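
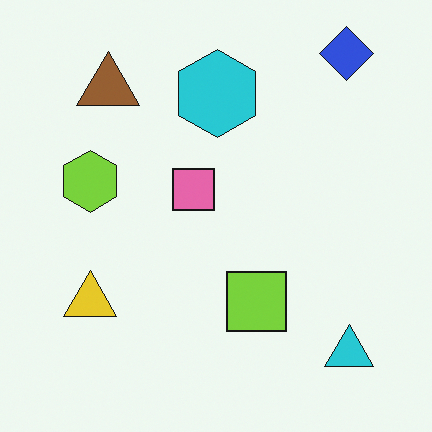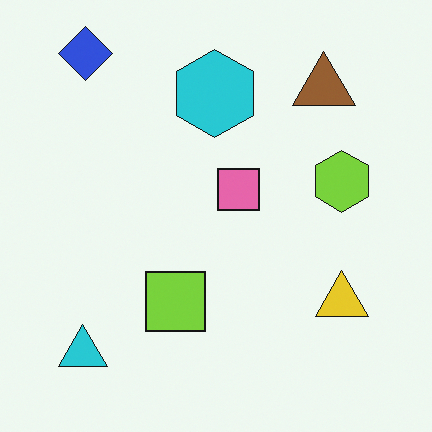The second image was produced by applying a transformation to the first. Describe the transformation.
This is the original image flipped horizontally (left ↔ right).

The cyan triangle is in the bottom-right of the first image and the bottom-left of the second — shapes on opposite sides of the vertical midline have swapped in a mirror flip.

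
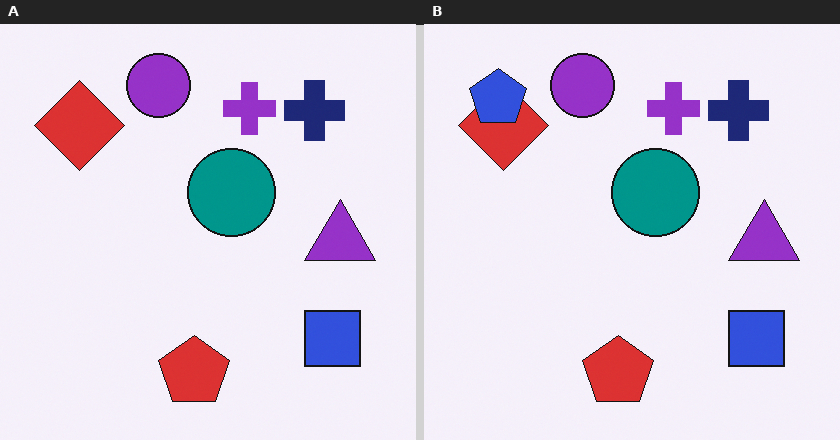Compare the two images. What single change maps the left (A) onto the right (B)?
Overlaid with an additional blue pentagon.

A blue pentagon appears in the right (B) image that is absent from the left (A).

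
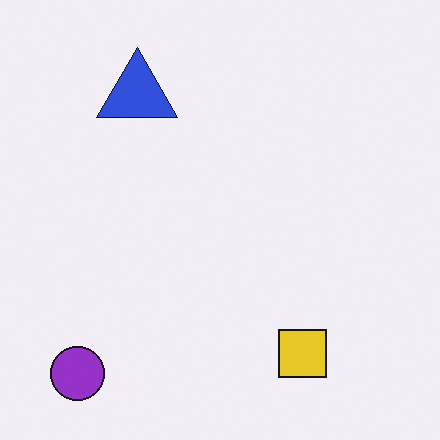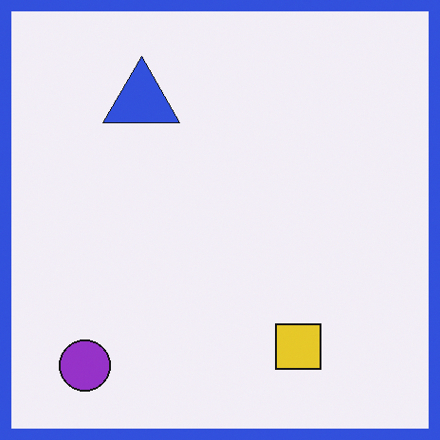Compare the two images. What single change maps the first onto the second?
The transformation is: framed with a blue border.

A solid blue frame runs around the edge of the second image, with the content slightly shrunk inside it.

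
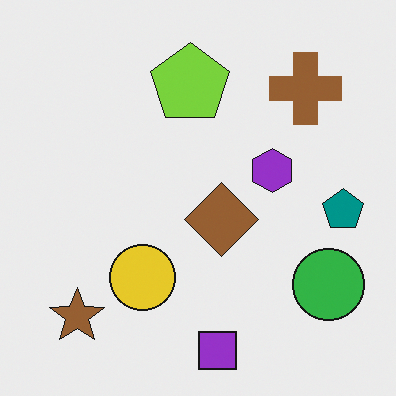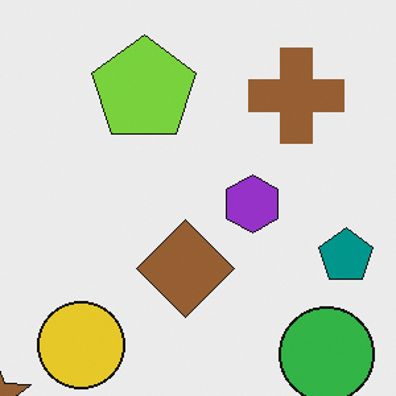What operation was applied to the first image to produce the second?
Cropped to a modestly smaller region and rescaled.

The visible shapes are larger and the field of view is narrower; shapes near the original edges may be partly or wholly outside the frame — a crop-and-rescale.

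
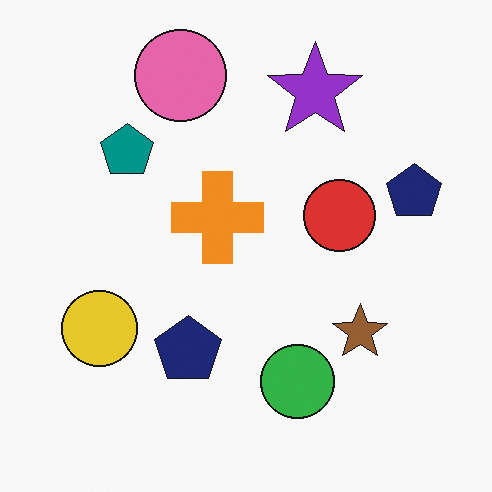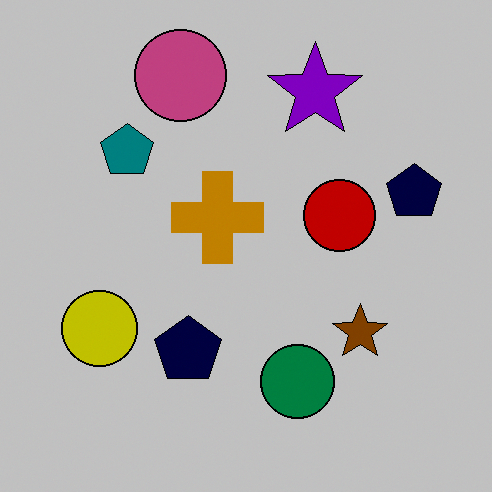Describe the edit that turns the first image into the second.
The second image is the first aggressively posterized.

Each flat color has snapped to a coarser quantized level — most visibly, the near-white background has dropped to a flat grey.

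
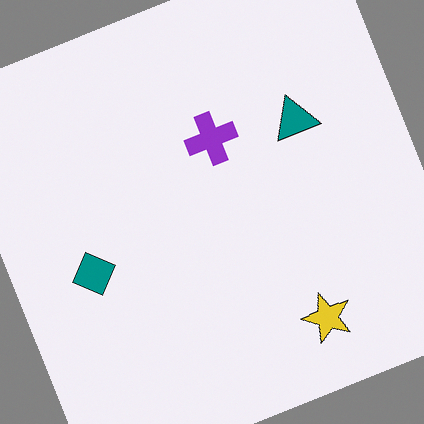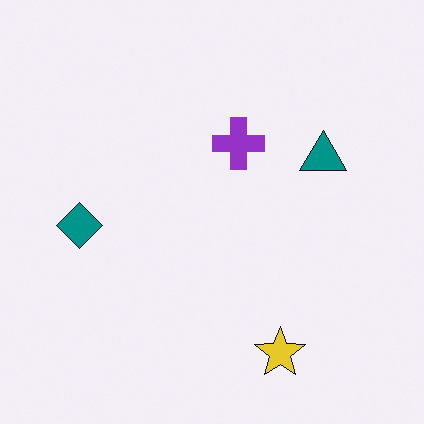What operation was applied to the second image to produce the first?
The transformation is: rotated counter-clockwise by a clearly visible amount.

Every shape is tilted by the same angle and the image corners show triangular fill wedges — a whole-image rotation by a non-right angle.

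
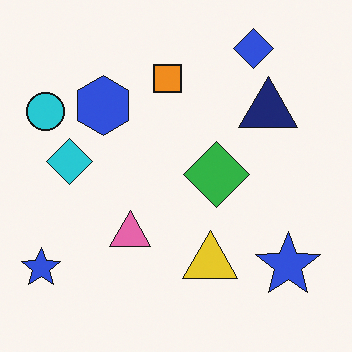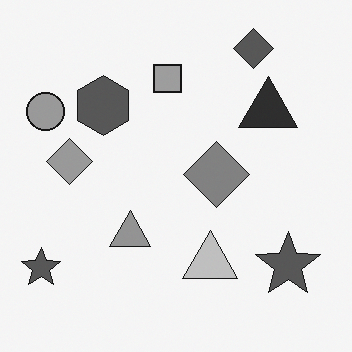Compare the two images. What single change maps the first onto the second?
Converted to grayscale.

All color is removed — every shape is now a shade of grey.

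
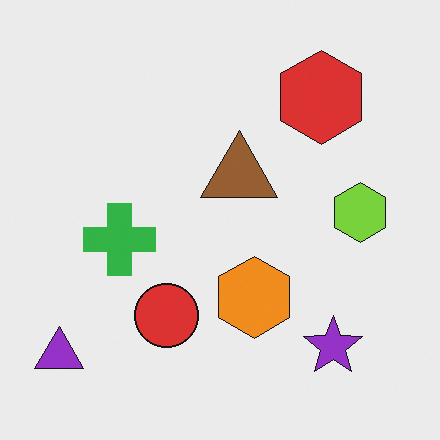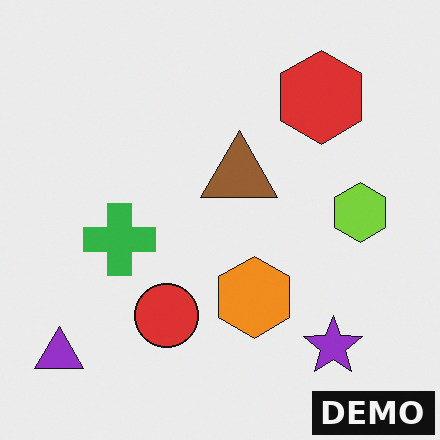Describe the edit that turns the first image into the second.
The second image is the first watermarked with the text "DEMO" in the lower-right corner.

A dark label reading "DEMO" appears in the lower-right corner.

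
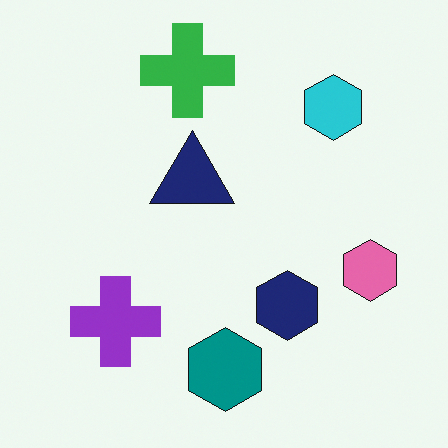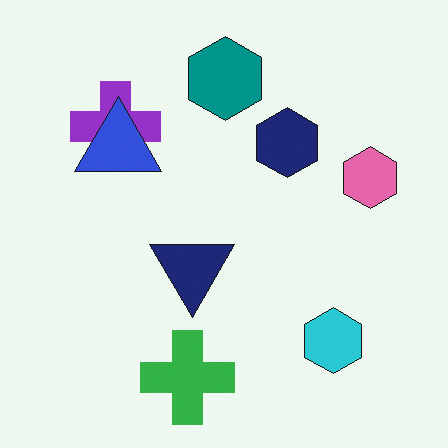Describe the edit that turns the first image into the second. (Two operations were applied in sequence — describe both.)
Flipped vertically (top ↔ bottom), then overlaid with an additional blue triangle.

The green cross is in the top of the first image and the bottom of the second — shapes on opposite sides of the horizontal midline have swapped in a mirror flip. A blue triangle appears in the second image that is absent from the first.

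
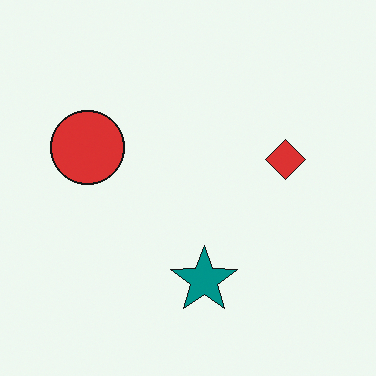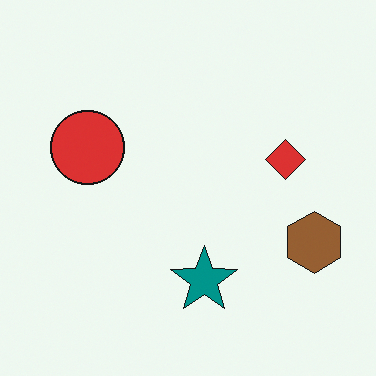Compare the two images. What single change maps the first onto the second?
The transformation is: overlaid with an additional brown hexagon.

A brown hexagon appears in the second image that is absent from the first.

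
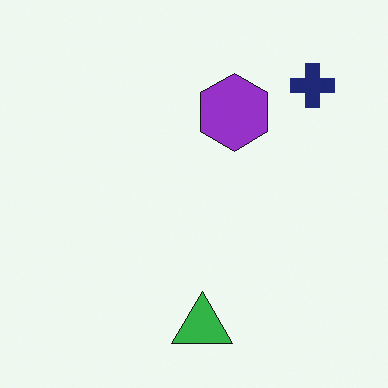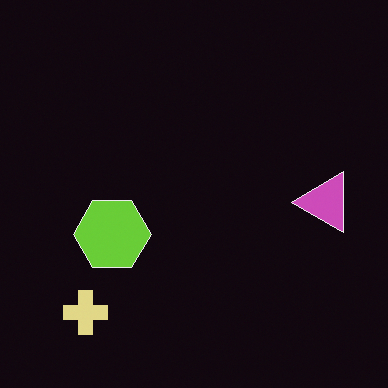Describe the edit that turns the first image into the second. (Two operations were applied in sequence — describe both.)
It was color-inverted (negative), then transposed (reflected across the top-left ↔ bottom-right diagonal).

The light background has become dark and every shape's color is its complement — a photographic negative. Shapes have swapped their row and column positions — what was in the top-right is now in the bottom-left — a diagonal reflection.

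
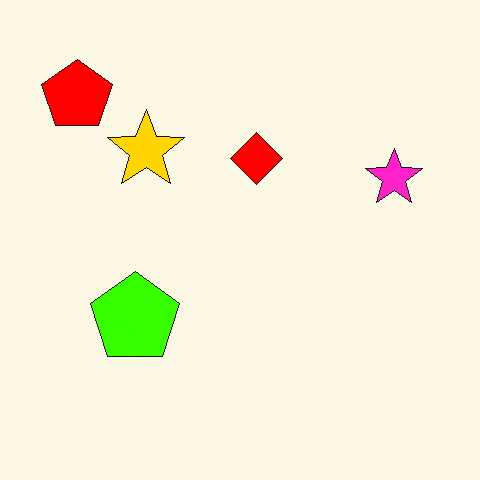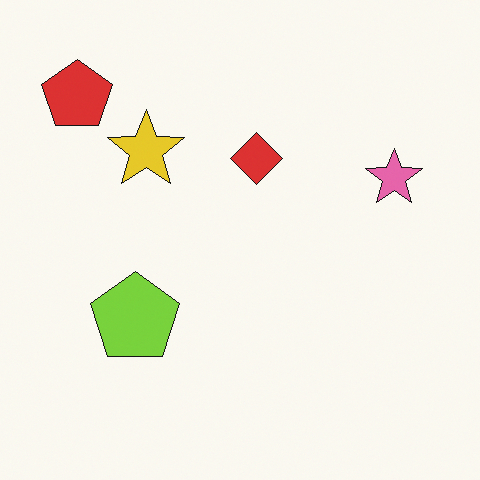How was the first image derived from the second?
The first image is the second made much more vivid (saturation change).

All colors are more vivid — a global saturation change.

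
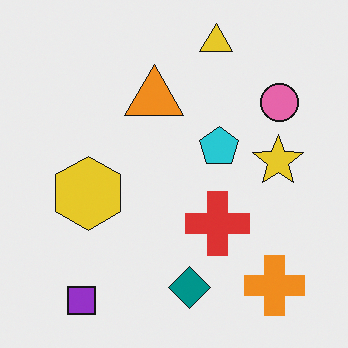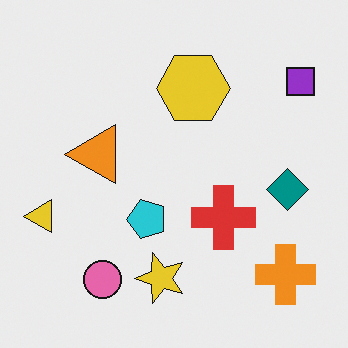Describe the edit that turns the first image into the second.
The transformation is: transposed (reflected across the top-left ↔ bottom-right diagonal).

Shapes have swapped their row and column positions — what was in the top-right is now in the bottom-left — a diagonal reflection.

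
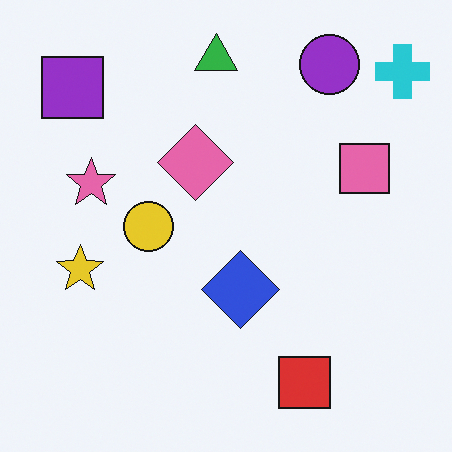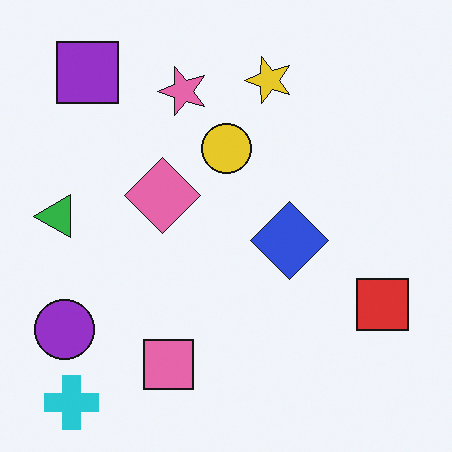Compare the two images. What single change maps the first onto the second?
This is the original image transposed (reflected across the top-left ↔ bottom-right diagonal).

Shapes have swapped their row and column positions — what was in the top-right is now in the bottom-left — a diagonal reflection.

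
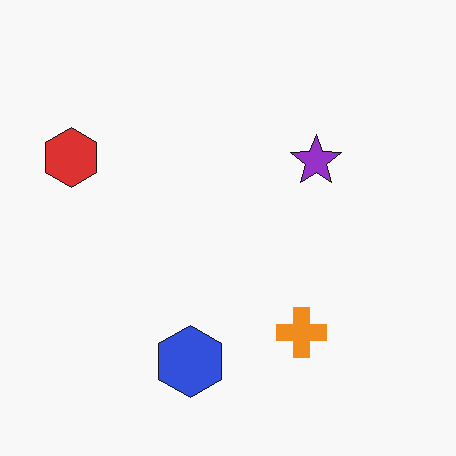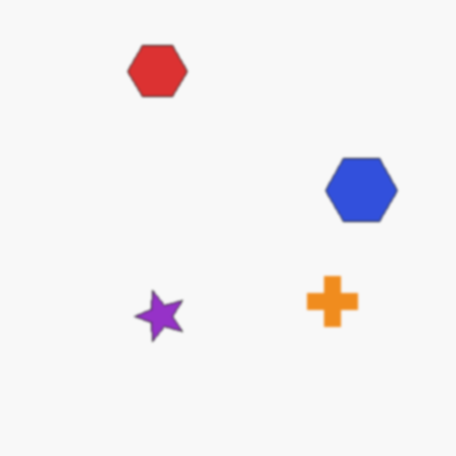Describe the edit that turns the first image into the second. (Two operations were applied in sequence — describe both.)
Transposed (reflected across the top-left ↔ bottom-right diagonal), then given a subtle gaussian blur.

Shapes have swapped their row and column positions — what was in the top-right is now in the bottom-left — a diagonal reflection. Shape edges and outlines are uniformly softened across the whole image.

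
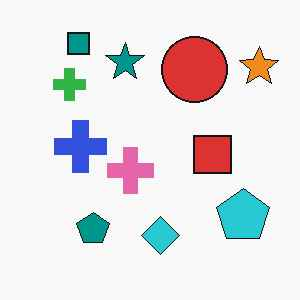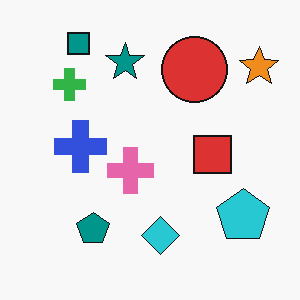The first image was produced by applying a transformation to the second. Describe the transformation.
This is the original image given moderate JPEG compression.

Blocky 8×8 compression artifacts appear around shape edges and the flat background shows ringing — characteristic JPEG degradation.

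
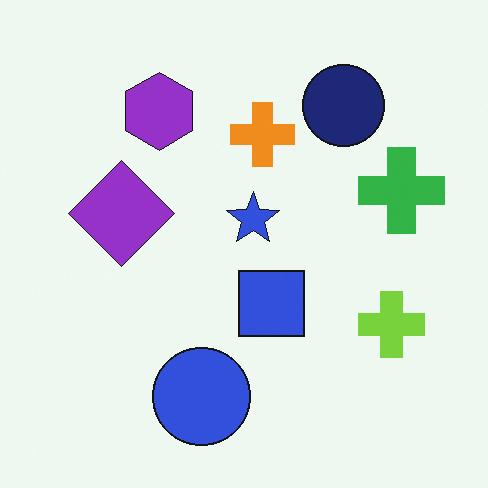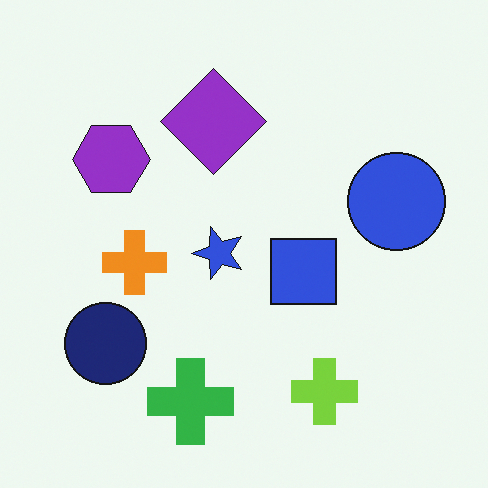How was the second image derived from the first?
Transposed (reflected across the top-left ↔ bottom-right diagonal).

Shapes have swapped their row and column positions — what was in the top-right is now in the bottom-left — a diagonal reflection.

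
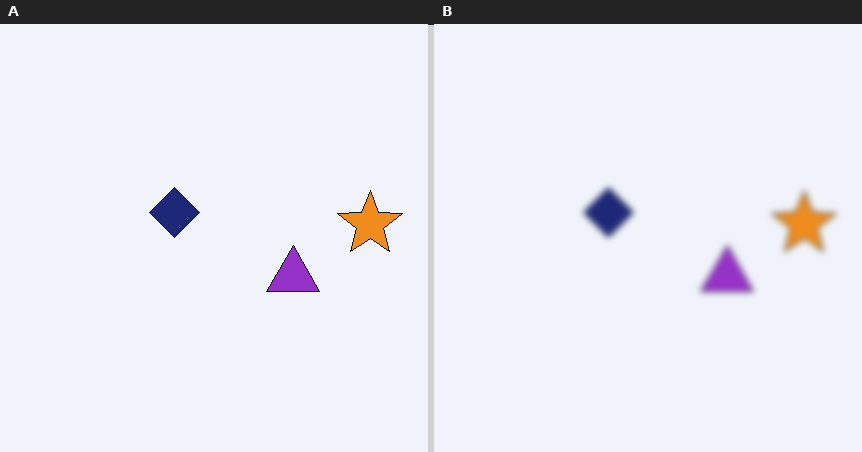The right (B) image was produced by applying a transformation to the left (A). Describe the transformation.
The image was moderately blurred.

Shape edges and outlines are uniformly softened across the whole image.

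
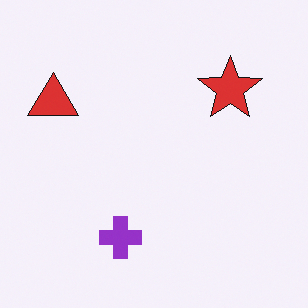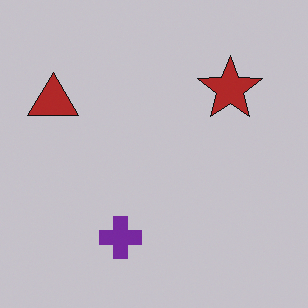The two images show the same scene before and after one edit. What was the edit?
It was darkened a little.

Every pixel — background and shapes alike — is uniformly darkened.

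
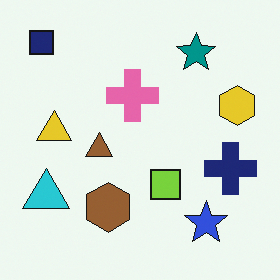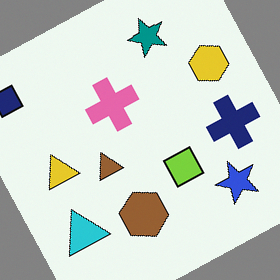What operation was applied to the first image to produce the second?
Rotated counter-clockwise by a moderate amount.

Every shape is tilted by the same angle and the image corners show triangular fill wedges — a whole-image rotation by a non-right angle.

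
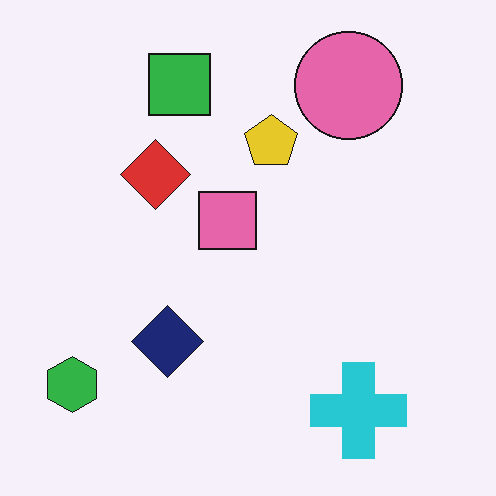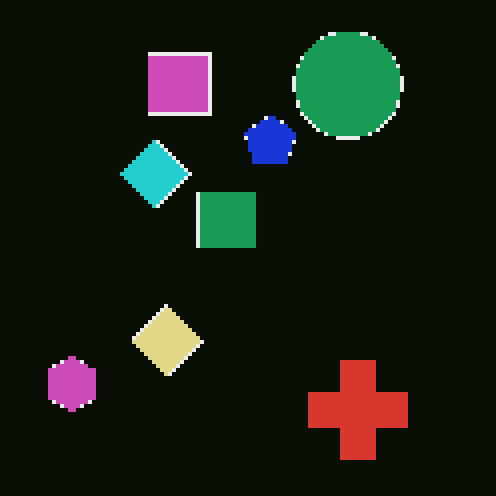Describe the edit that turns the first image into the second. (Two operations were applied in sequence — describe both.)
It was color-inverted (negative), then mildly pixelated.

The light background has become dark and every shape's color is its complement — a photographic negative. Shapes are reduced to large square blocks; fine edges and outlines are lost — a downscale-then-upscale (mosaic) effect.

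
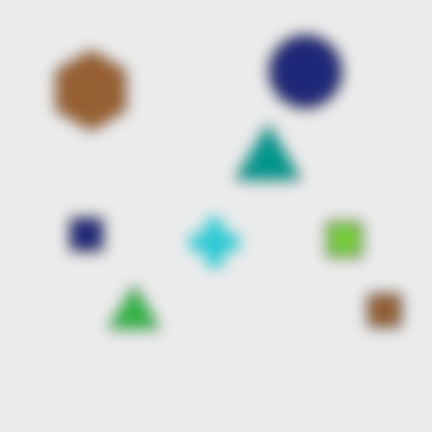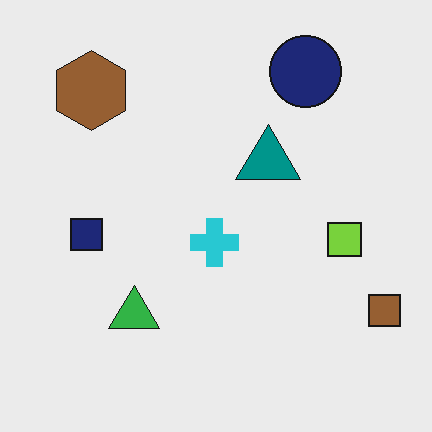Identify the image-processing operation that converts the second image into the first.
The transformation is: strongly gaussian-blurred.

Shape edges and outlines are uniformly softened across the whole image.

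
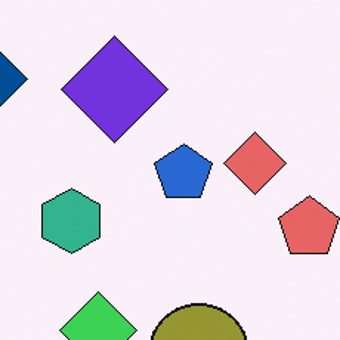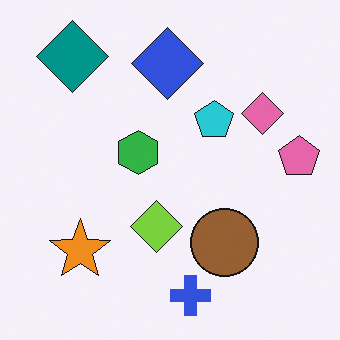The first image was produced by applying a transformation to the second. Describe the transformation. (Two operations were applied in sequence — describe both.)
The first image is the second hue-shifted by a small amount, then cropped slightly and scaled back up.

Every shape's color has rotated by the same amount around the hue wheel — a uniform hue shift. The visible shapes are larger and the field of view is narrower; shapes near the original edges may be partly or wholly outside the frame — a crop-and-rescale.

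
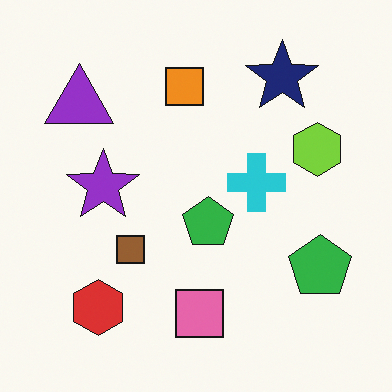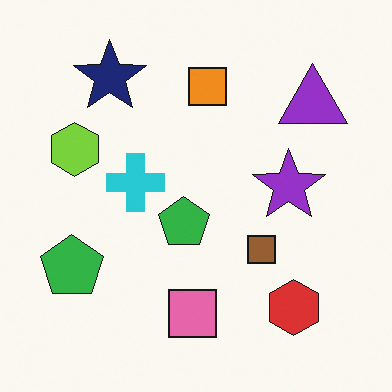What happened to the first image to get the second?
Flipped horizontally (left ↔ right).

The lime hexagon is in the right of the first image and the left of the second — shapes on opposite sides of the vertical midline have swapped in a mirror flip.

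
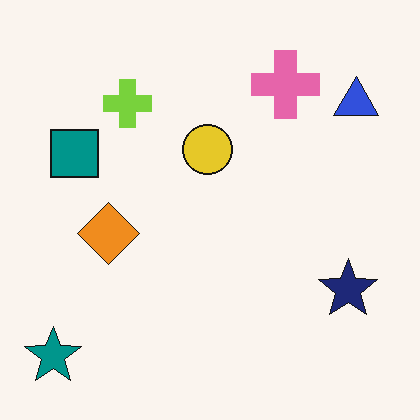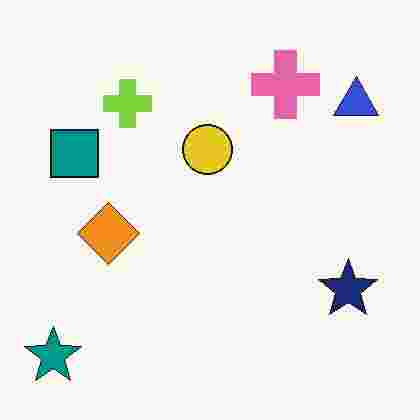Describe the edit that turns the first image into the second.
The image was heavily JPEG-compressed with obvious blocking artifacts.

Blocky 8×8 compression artifacts appear around shape edges and the flat background shows ringing — characteristic JPEG degradation.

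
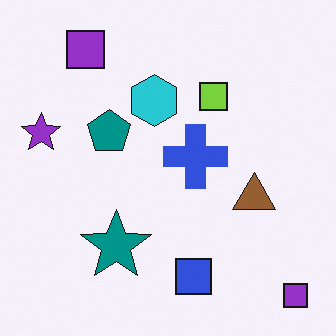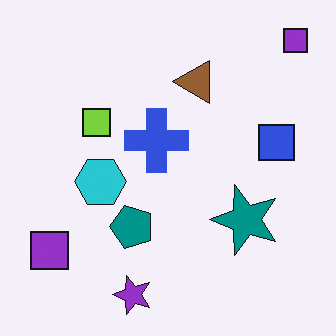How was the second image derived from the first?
The second image is the first rotated 90° counter-clockwise.

The purple star sits in the left of the first image and the bottom of the second — consistent with a whole-image 90° counter-clockwise rotation.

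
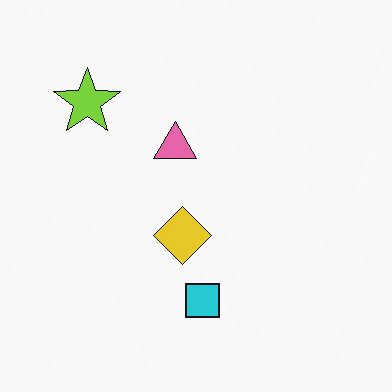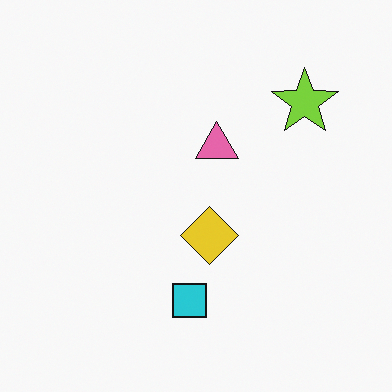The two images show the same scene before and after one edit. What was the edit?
The image was flipped horizontally (left ↔ right).

The lime star is in the top-left of the first image and the top-right of the second — shapes on opposite sides of the vertical midline have swapped in a mirror flip.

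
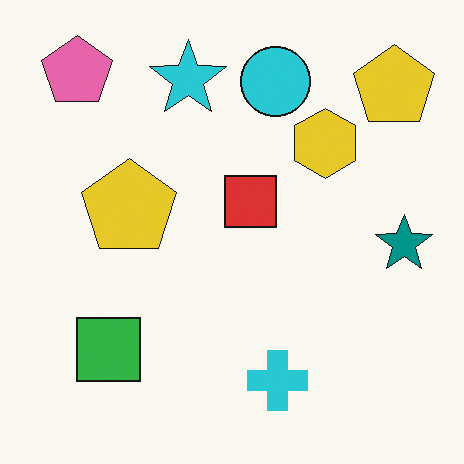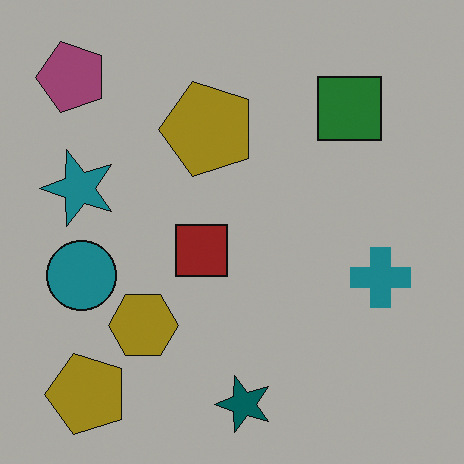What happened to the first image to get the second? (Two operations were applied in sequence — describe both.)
This is the original image transposed (reflected across the top-left ↔ bottom-right diagonal), then substantially darkened.

Shapes have swapped their row and column positions — what was in the top-right is now in the bottom-left — a diagonal reflection. Every pixel — background and shapes alike — is uniformly darkened.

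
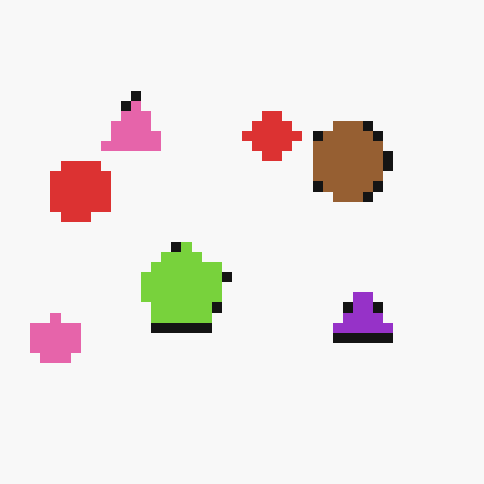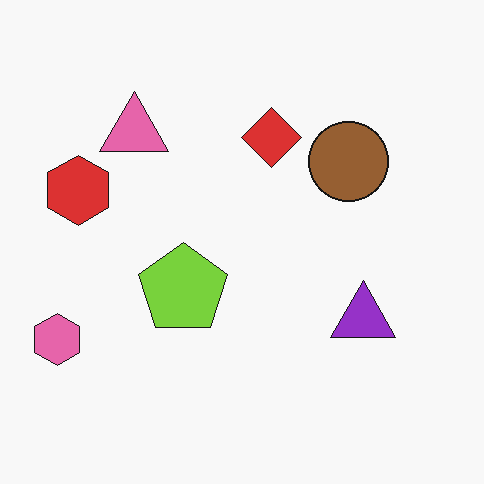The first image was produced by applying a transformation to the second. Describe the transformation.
This is the original image heavily pixelated into large blocks.

Shapes are reduced to large square blocks; fine edges and outlines are lost — a downscale-then-upscale (mosaic) effect.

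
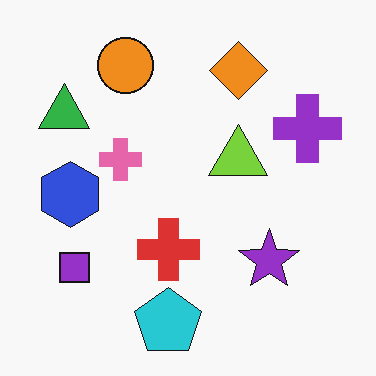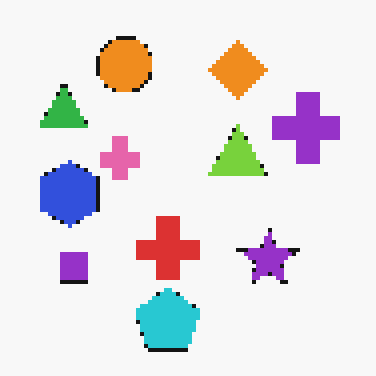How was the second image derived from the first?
The second image is the first lightly pixelated (a mild mosaic effect).

Shapes are reduced to large square blocks; fine edges and outlines are lost — a downscale-then-upscale (mosaic) effect.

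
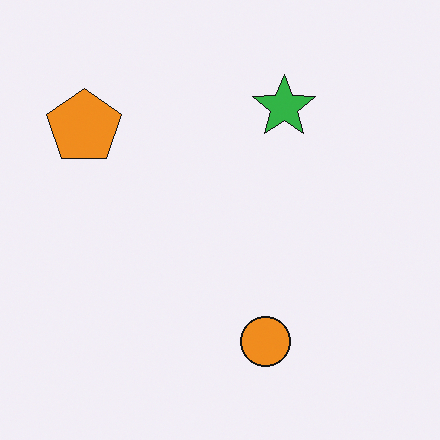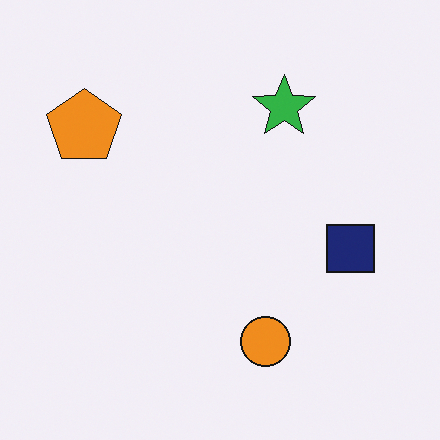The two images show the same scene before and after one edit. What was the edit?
The image was overlaid with an additional navy square.

A navy square appears in the second image that is absent from the first.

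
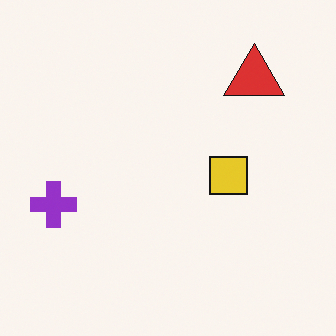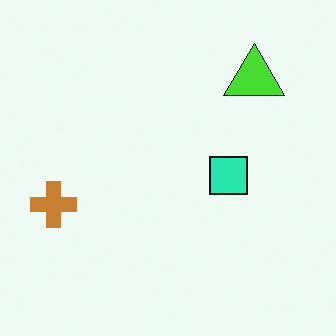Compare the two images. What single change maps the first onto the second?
This is the original image hue-shifted by a moderate amount.

Every shape's color has rotated by the same amount around the hue wheel — a uniform hue shift.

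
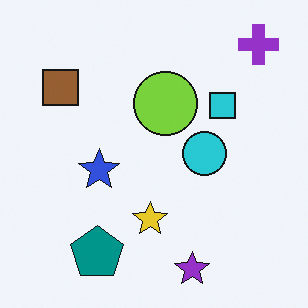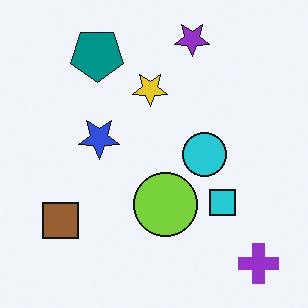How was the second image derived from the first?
It was flipped vertically (top ↔ bottom).

The purple star is in the bottom of the first image and the top of the second — shapes on opposite sides of the horizontal midline have swapped in a mirror flip.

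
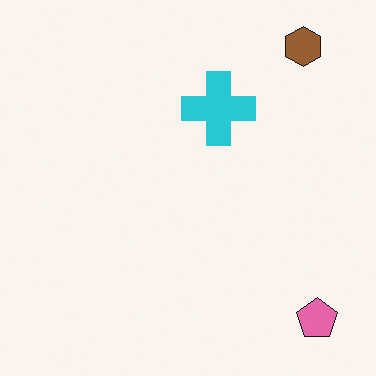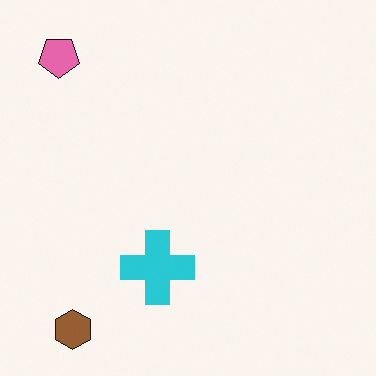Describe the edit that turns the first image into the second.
Rotated 180°.

The pink pentagon sits in the bottom-right of the first image and the top-left of the second — consistent with a whole-image 180° rotation.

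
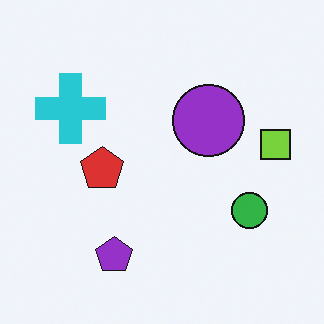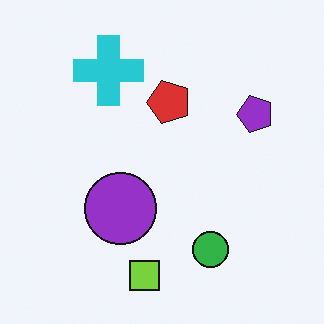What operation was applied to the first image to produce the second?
Transposed (reflected across the top-left ↔ bottom-right diagonal).

Shapes have swapped their row and column positions — what was in the top-right is now in the bottom-left — a diagonal reflection.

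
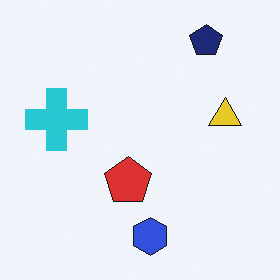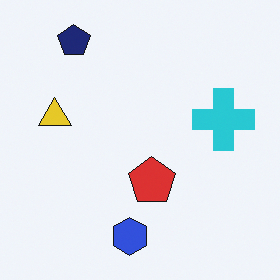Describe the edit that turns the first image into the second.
It was flipped horizontally (left ↔ right).

The yellow triangle is in the right of the first image and the left of the second — shapes on opposite sides of the vertical midline have swapped in a mirror flip.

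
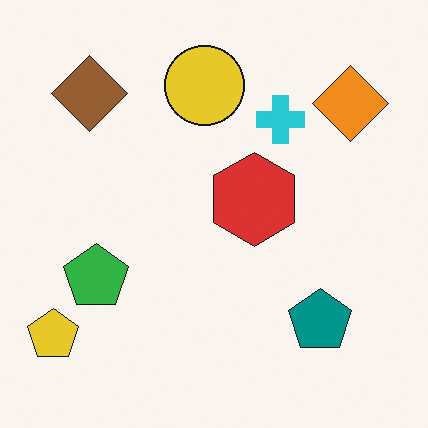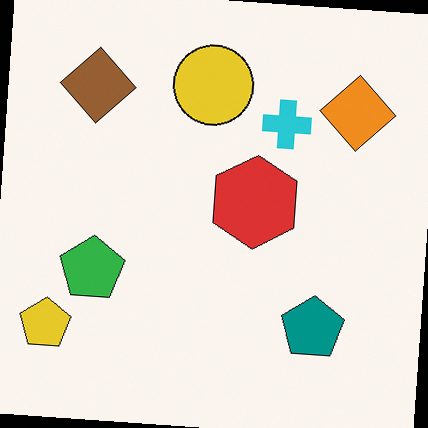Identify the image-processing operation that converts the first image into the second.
This is the original image rotated clockwise by a small amount.

Every shape is tilted by the same angle and the image corners show triangular fill wedges — a whole-image rotation by a non-right angle.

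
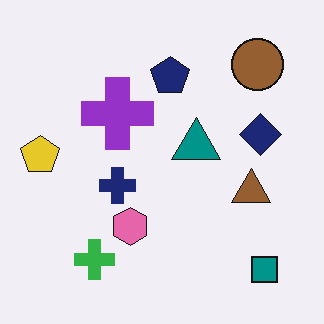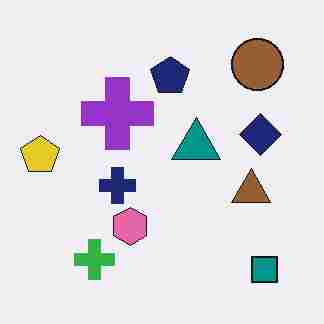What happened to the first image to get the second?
The second image is the first heavily JPEG-compressed with obvious blocking artifacts.

Blocky 8×8 compression artifacts appear around shape edges and the flat background shows ringing — characteristic JPEG degradation.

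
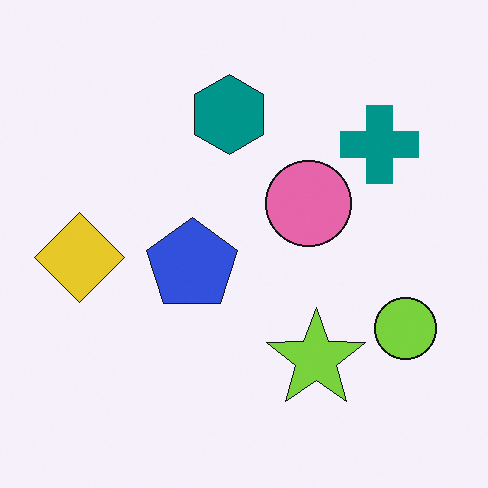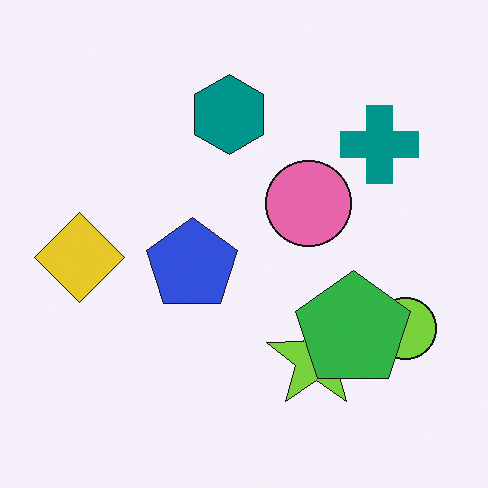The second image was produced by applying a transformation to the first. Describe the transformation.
The transformation is: overlaid with an additional green pentagon.

A green pentagon appears in the second image that is absent from the first.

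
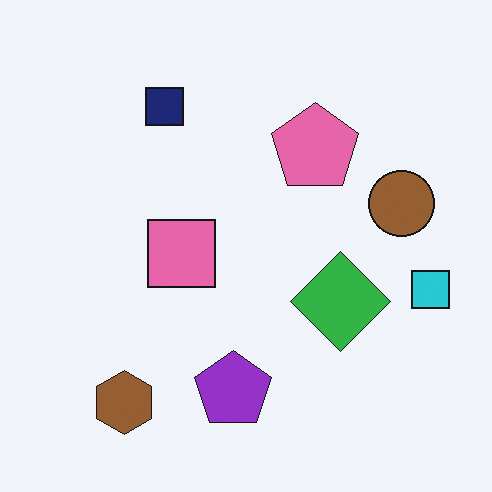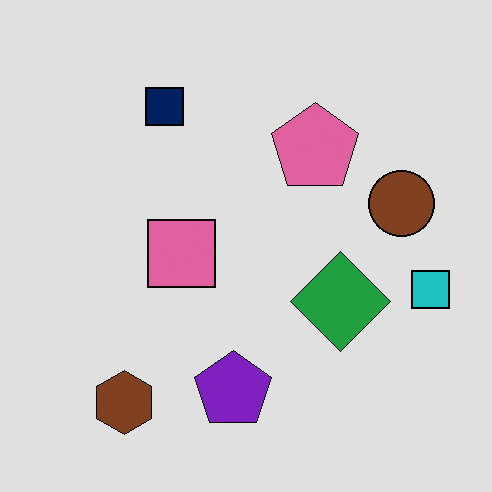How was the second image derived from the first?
This is the original image posterized to a reduced palette.

Each flat color has snapped to a coarser quantized level — most visibly, the near-white background has dropped to a flat grey.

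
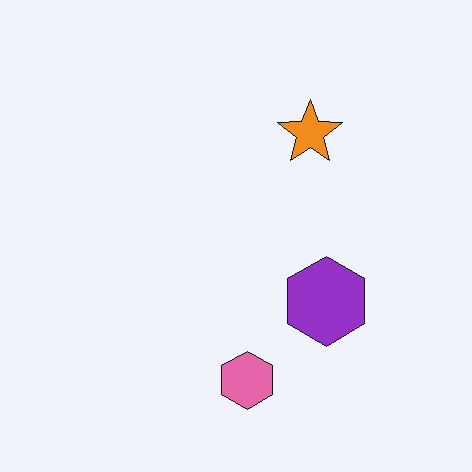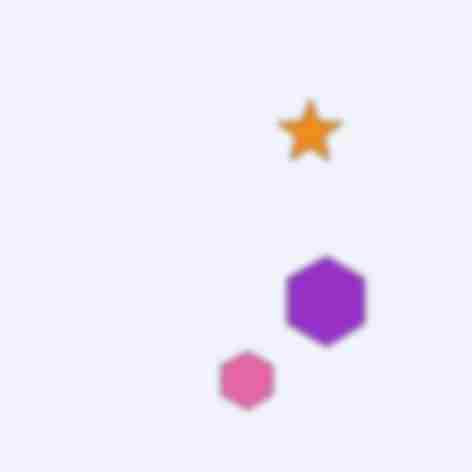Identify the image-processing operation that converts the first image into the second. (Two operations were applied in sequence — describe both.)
The transformation is: moderately blurred, then heavily JPEG-compressed with obvious blocking artifacts.

Shape edges and outlines are uniformly softened across the whole image. Blocky 8×8 compression artifacts appear around shape edges and the flat background shows ringing — characteristic JPEG degradation.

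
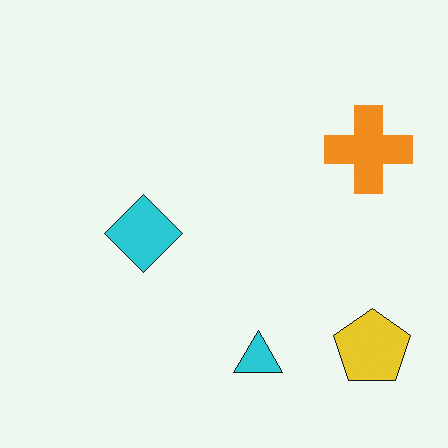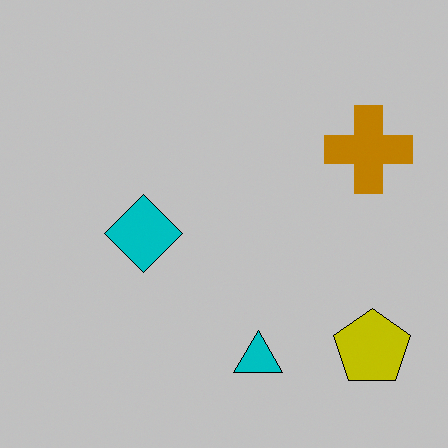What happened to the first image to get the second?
This is the original image aggressively posterized.

Each flat color has snapped to a coarser quantized level — most visibly, the near-white background has dropped to a flat grey.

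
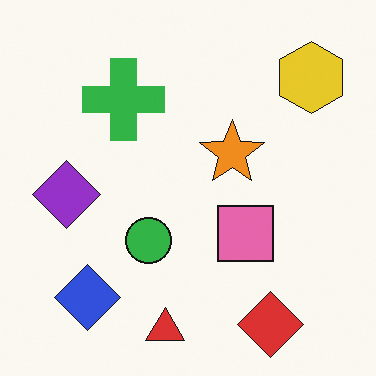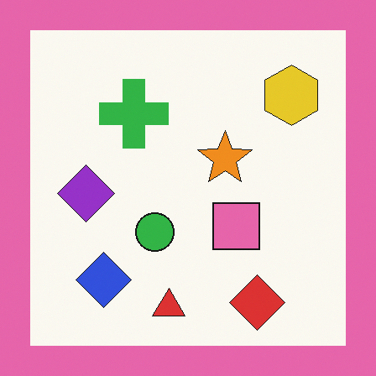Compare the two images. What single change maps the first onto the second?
The transformation is: framed with a pink border.

A solid pink frame runs around the edge of the second image, with the content slightly shrunk inside it.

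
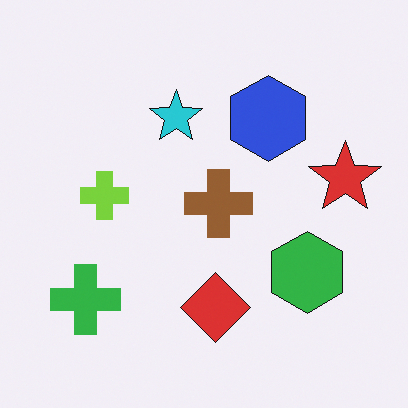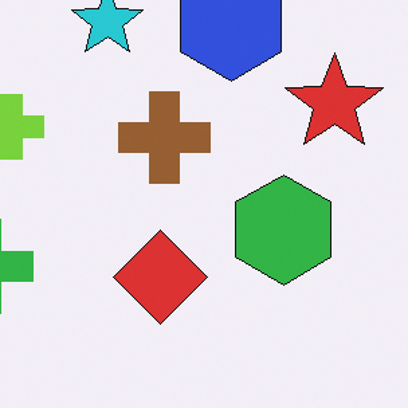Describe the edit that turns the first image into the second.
This is the original image cropped to a modestly smaller region and rescaled.

The visible shapes are larger and the field of view is narrower; shapes near the original edges may be partly or wholly outside the frame — a crop-and-rescale.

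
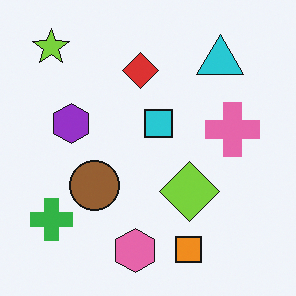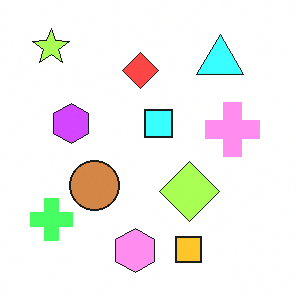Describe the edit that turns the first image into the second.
The second image is the first substantially brightened.

Every pixel — background and shapes alike — is uniformly brightened.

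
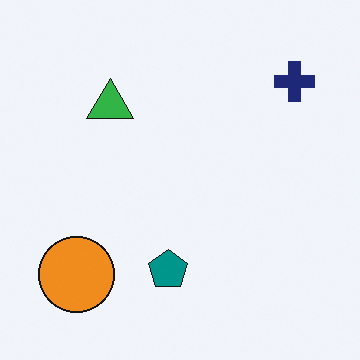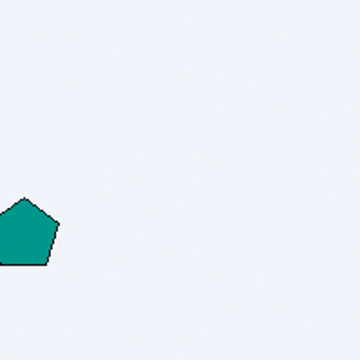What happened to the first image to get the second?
The image was cropped tightly and scaled back up.

The visible shapes are larger and the field of view is narrower; shapes near the original edges may be partly or wholly outside the frame — a crop-and-rescale.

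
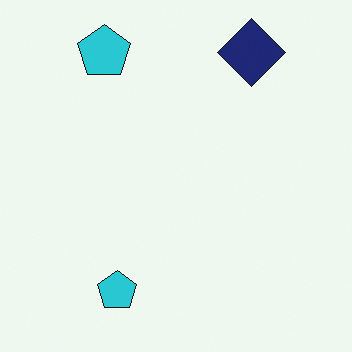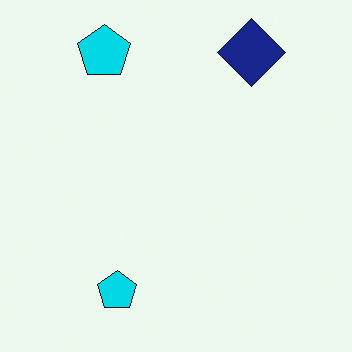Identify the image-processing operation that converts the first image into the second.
This is the original image slightly oversaturated.

All colors are more vivid — a global saturation change.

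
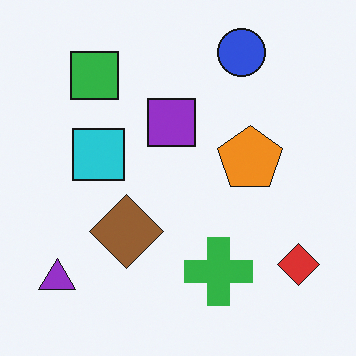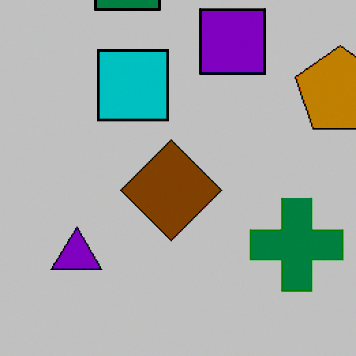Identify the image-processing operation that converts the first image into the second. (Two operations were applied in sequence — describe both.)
The transformation is: cropped slightly and scaled back up, then heavily posterized to just a handful of flat colors.

The visible shapes are larger and the field of view is narrower; shapes near the original edges may be partly or wholly outside the frame — a crop-and-rescale. Each flat color has snapped to a coarser quantized level — most visibly, the near-white background has dropped to a flat grey.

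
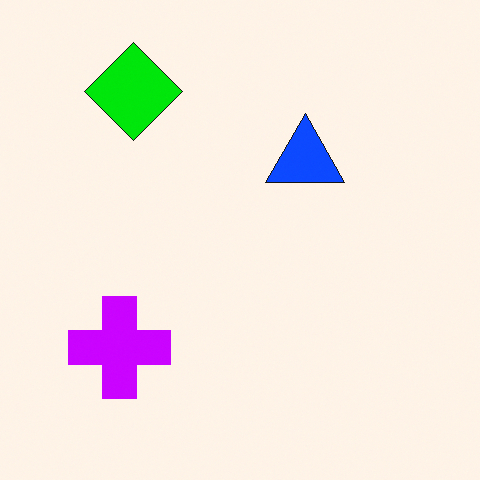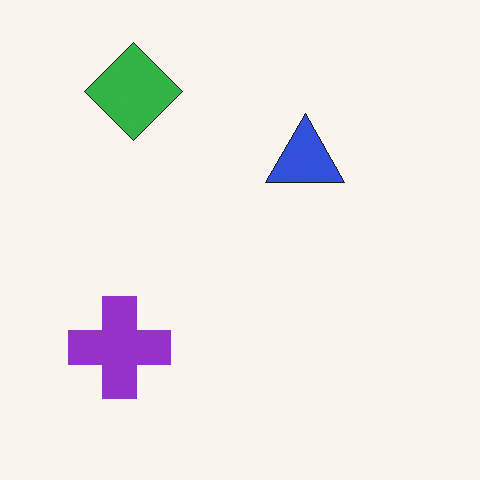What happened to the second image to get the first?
The transformation is: made much more vivid (saturation change).

All colors are more vivid — a global saturation change.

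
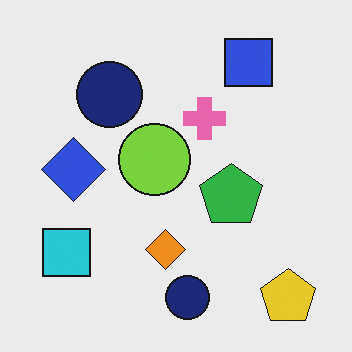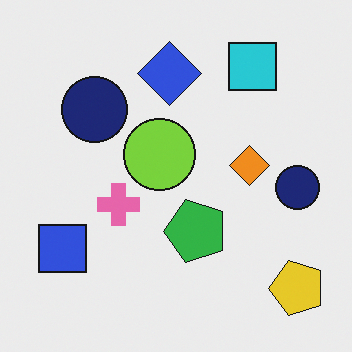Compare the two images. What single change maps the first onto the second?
The image was transposed (reflected across the top-left ↔ bottom-right diagonal).

Shapes have swapped their row and column positions — what was in the top-right is now in the bottom-left — a diagonal reflection.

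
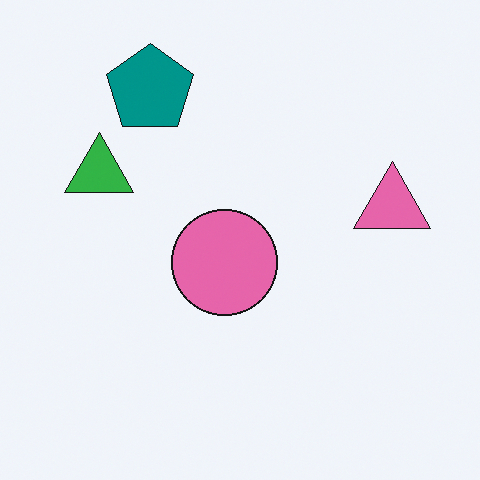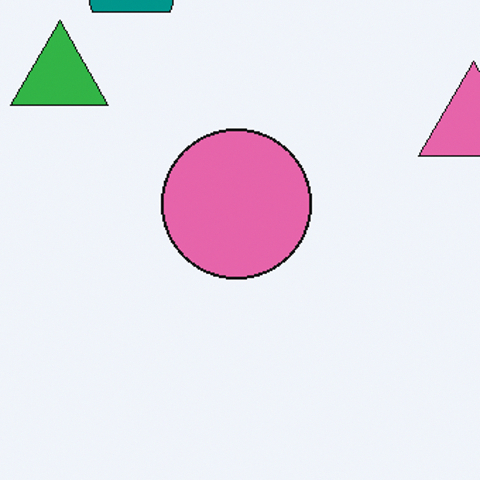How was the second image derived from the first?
Cropped slightly and scaled back up.

The visible shapes are larger and the field of view is narrower; shapes near the original edges may be partly or wholly outside the frame — a crop-and-rescale.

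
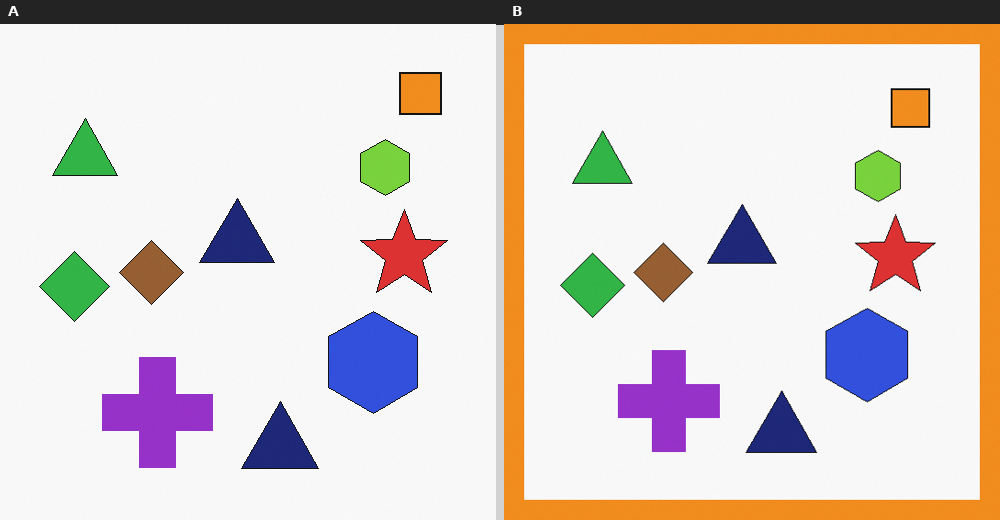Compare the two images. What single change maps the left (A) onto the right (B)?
This is the original image framed with a orange border.

A solid orange frame runs around the edge of the right (B) image, with the content slightly shrunk inside it.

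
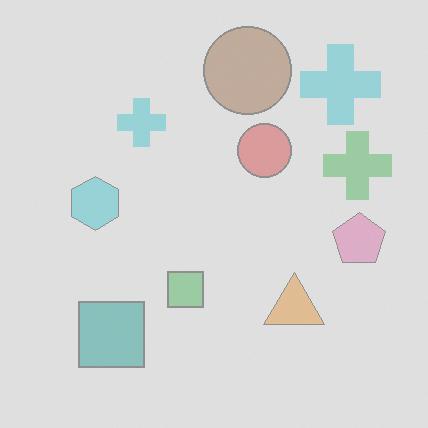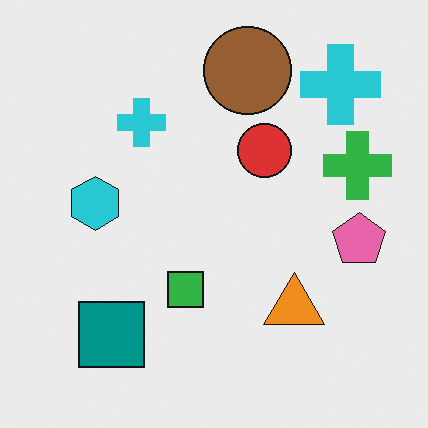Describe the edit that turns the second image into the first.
The image was washed out (contrast reduced).

Tones are pushed toward mid-grey across the whole image — a global contrast change.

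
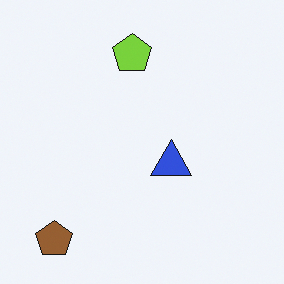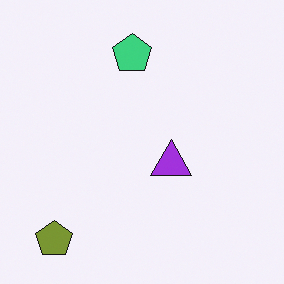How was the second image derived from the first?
Hue-shifted slightly.

Every shape's color has rotated by the same amount around the hue wheel — a uniform hue shift.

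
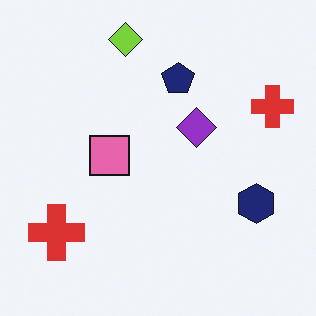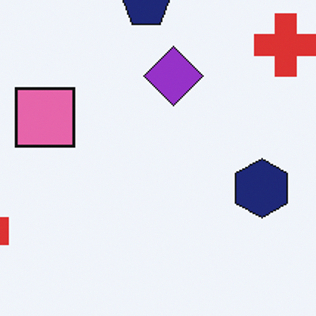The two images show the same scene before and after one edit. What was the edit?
The second image is the first cropped slightly and scaled back up.

The visible shapes are larger and the field of view is narrower; shapes near the original edges may be partly or wholly outside the frame — a crop-and-rescale.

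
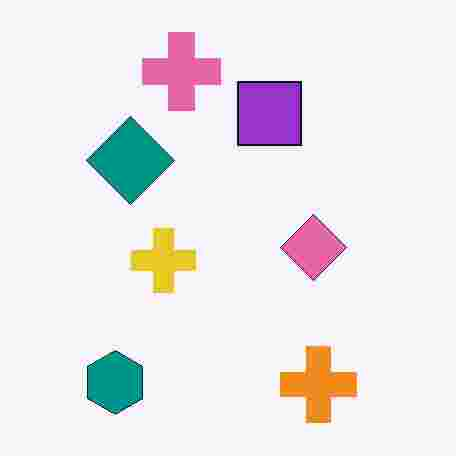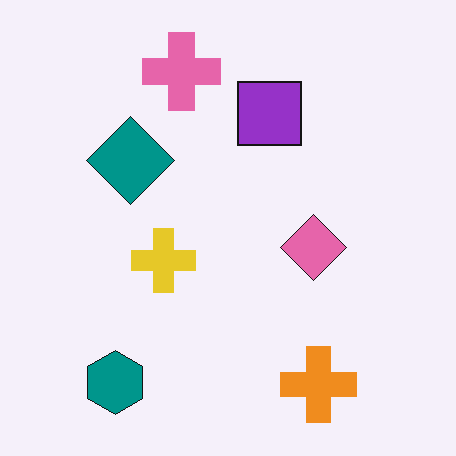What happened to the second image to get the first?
This is the original image degraded with heavy JPEG compression.

Blocky 8×8 compression artifacts appear around shape edges and the flat background shows ringing — characteristic JPEG degradation.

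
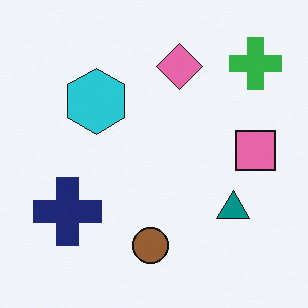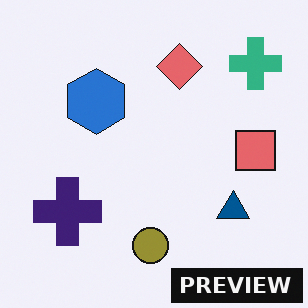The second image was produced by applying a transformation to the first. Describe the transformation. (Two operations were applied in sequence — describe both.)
This is the original image hue-shifted by a small amount, then watermarked with the text "PREVIEW" in the lower-right corner.

Every shape's color has rotated by the same amount around the hue wheel — a uniform hue shift. A dark label reading "PREVIEW" appears in the lower-right corner.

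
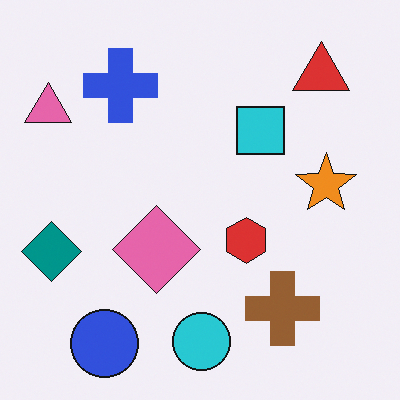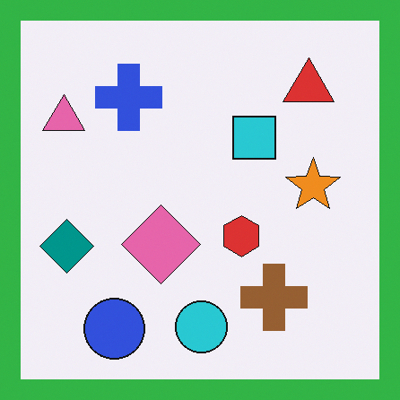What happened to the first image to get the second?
Framed with a green border.

A solid green frame runs around the edge of the second image, with the content slightly shrunk inside it.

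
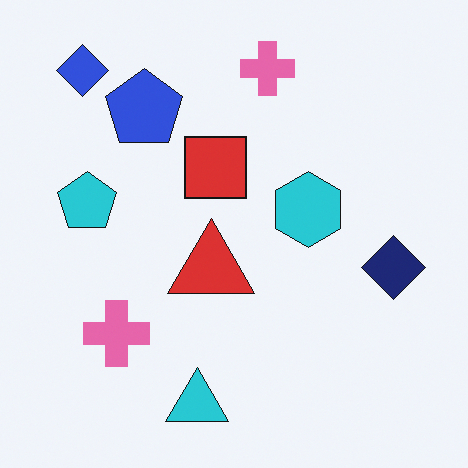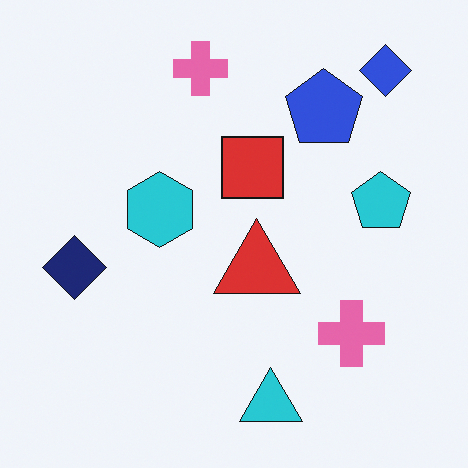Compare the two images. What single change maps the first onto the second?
The image was flipped horizontally (left ↔ right).

The navy diamond is in the right of the first image and the left of the second — shapes on opposite sides of the vertical midline have swapped in a mirror flip.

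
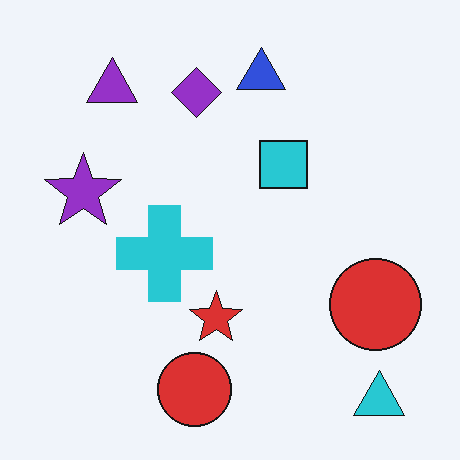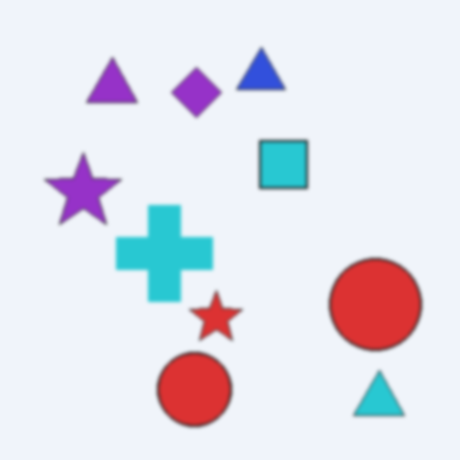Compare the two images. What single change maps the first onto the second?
The image was lightly blurred.

Shape edges and outlines are uniformly softened across the whole image.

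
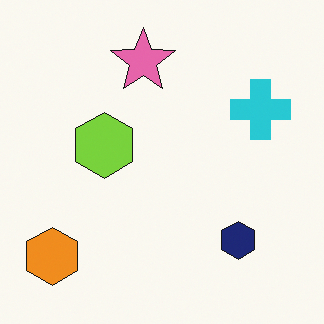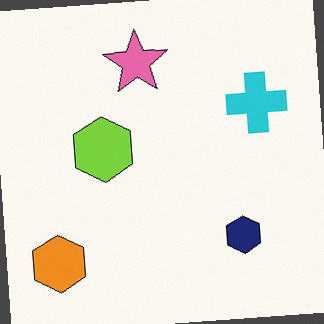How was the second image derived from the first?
This is the original image rotated counter-clockwise by a slight angle.

Every shape is tilted by the same angle and the image corners show triangular fill wedges — a whole-image rotation by a non-right angle.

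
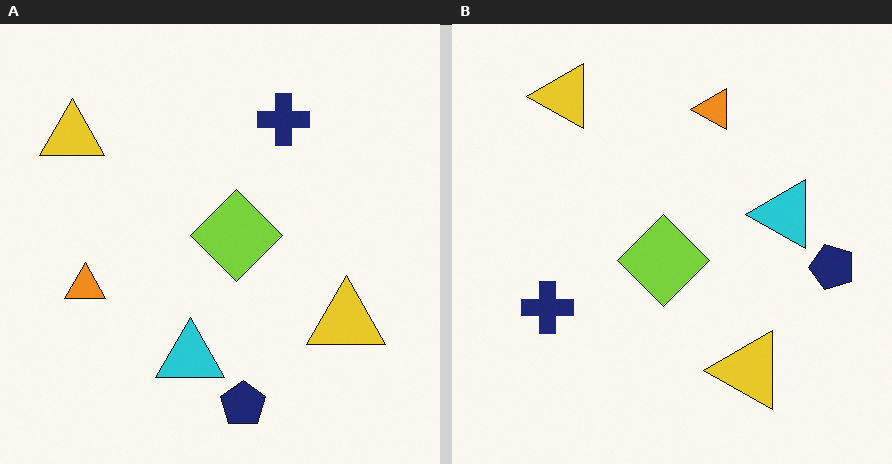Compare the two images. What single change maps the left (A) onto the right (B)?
This is the original image transposed (reflected across the top-left ↔ bottom-right diagonal).

Shapes have swapped their row and column positions — what was in the top-right is now in the bottom-left — a diagonal reflection.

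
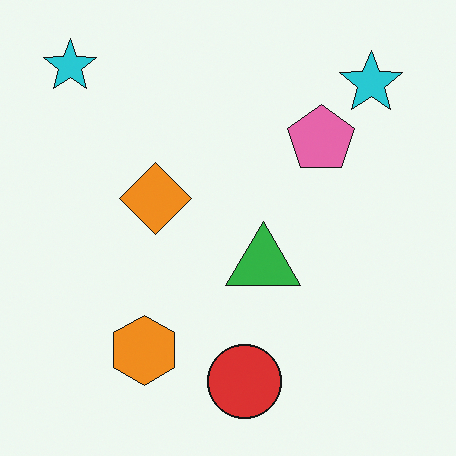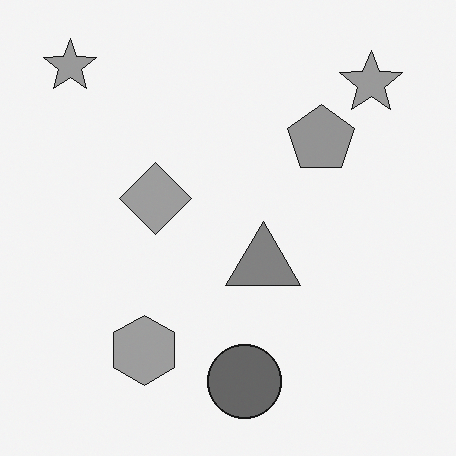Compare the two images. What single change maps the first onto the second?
The transformation is: converted to grayscale.

All color is removed — every shape is now a shade of grey.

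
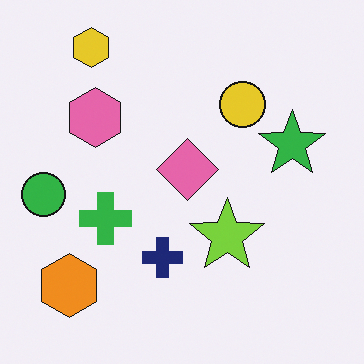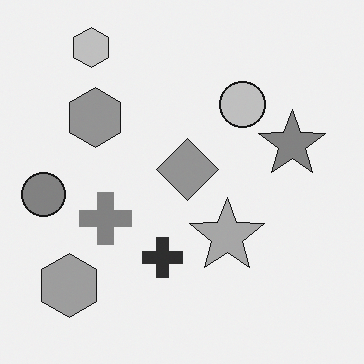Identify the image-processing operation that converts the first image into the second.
Converted to grayscale.

All color is removed — every shape is now a shade of grey.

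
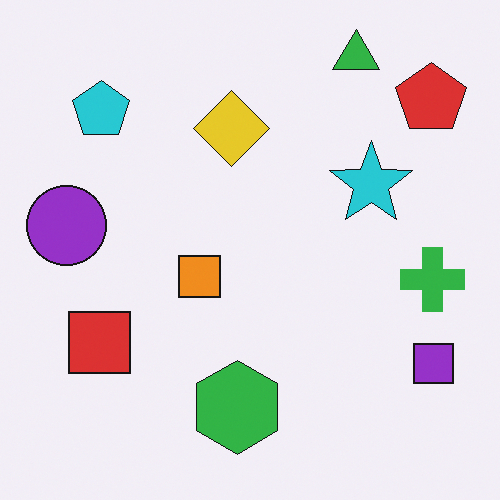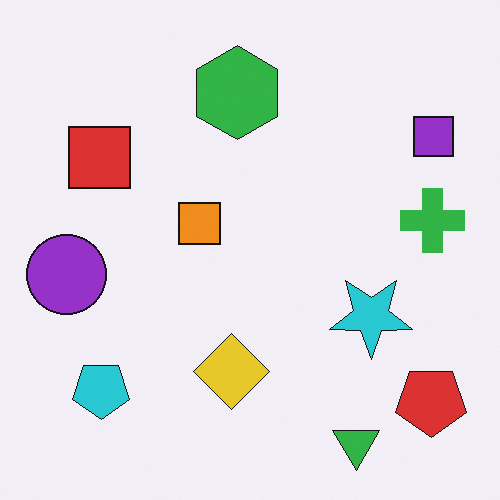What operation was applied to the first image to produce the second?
The image was flipped vertically (top ↔ bottom).

The green triangle is in the top-right of the first image and the bottom-right of the second — shapes on opposite sides of the horizontal midline have swapped in a mirror flip.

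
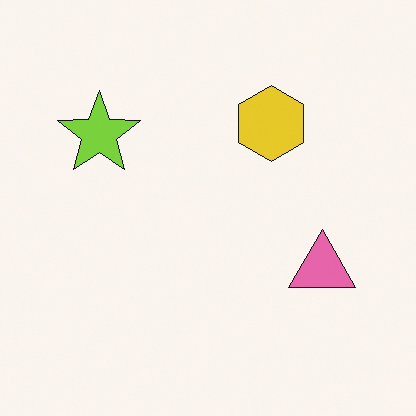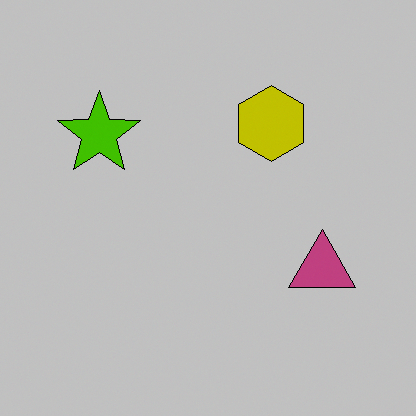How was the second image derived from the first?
It was aggressively posterized.

Each flat color has snapped to a coarser quantized level — most visibly, the near-white background has dropped to a flat grey.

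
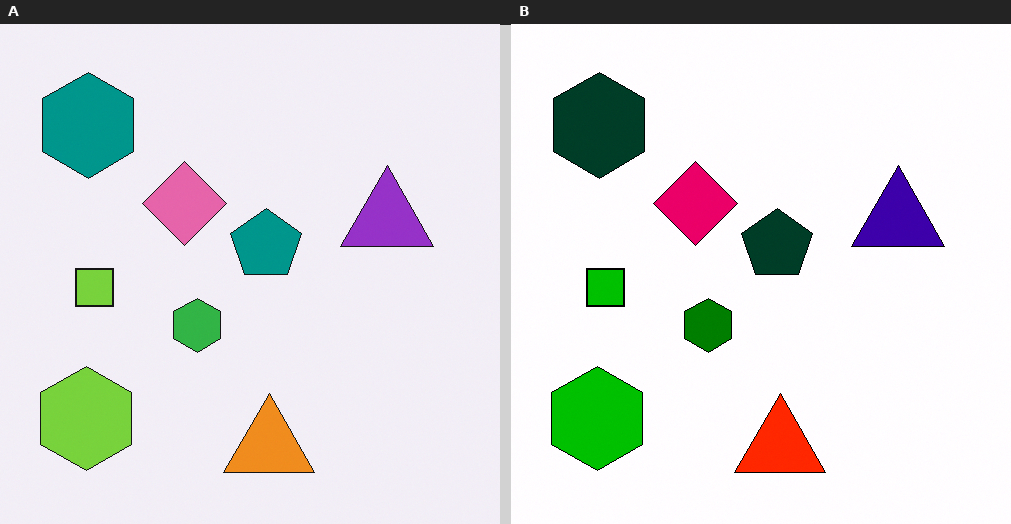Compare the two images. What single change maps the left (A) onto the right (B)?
It was boosted in contrast.

Tones are pushed away from mid-grey across the whole image — a global contrast change.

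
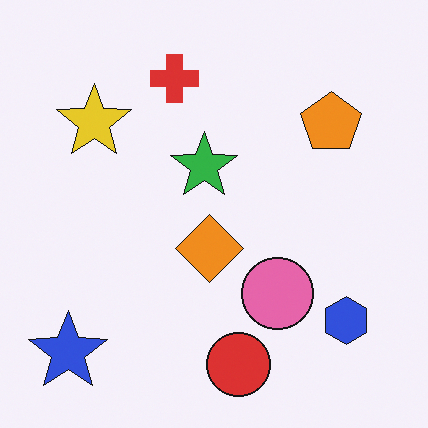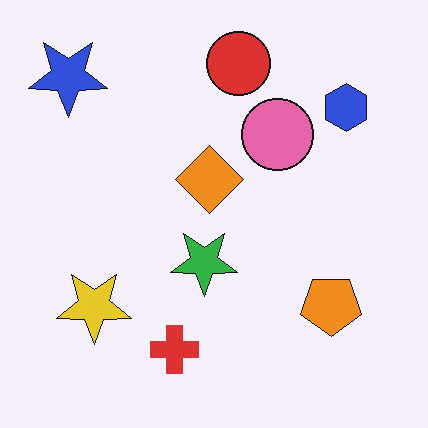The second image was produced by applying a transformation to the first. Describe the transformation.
It was flipped vertically (top ↔ bottom).

The red circle is in the bottom of the first image and the top of the second — shapes on opposite sides of the horizontal midline have swapped in a mirror flip.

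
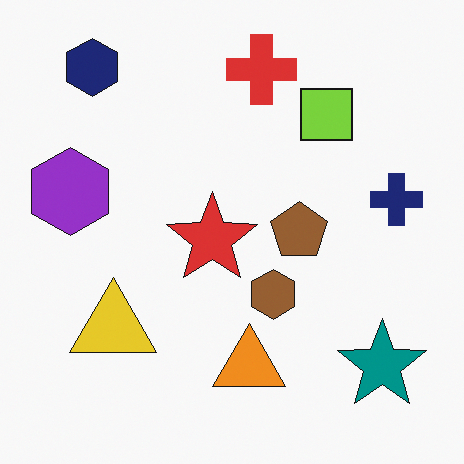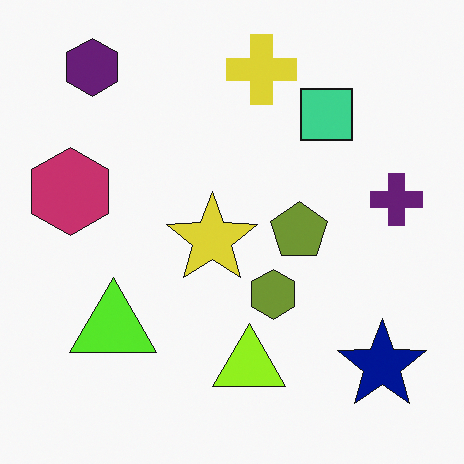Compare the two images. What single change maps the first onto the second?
This is the original image hue-shifted by a small amount.

Every shape's color has rotated by the same amount around the hue wheel — a uniform hue shift.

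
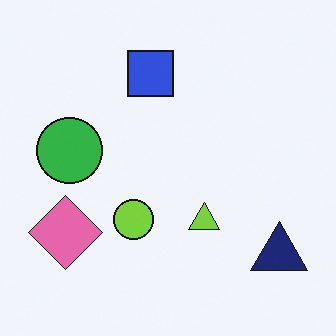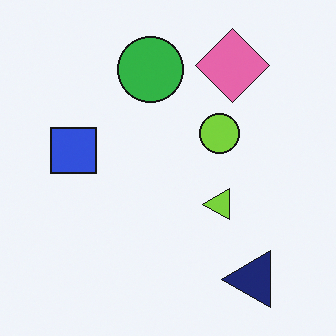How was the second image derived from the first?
The transformation is: transposed (reflected across the top-left ↔ bottom-right diagonal).

Shapes have swapped their row and column positions — what was in the top-right is now in the bottom-left — a diagonal reflection.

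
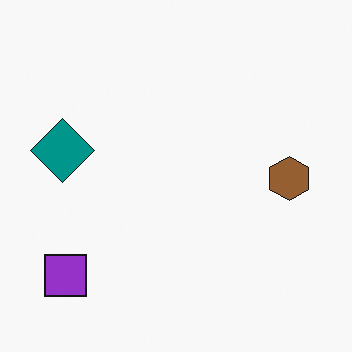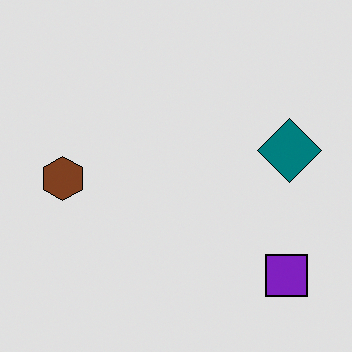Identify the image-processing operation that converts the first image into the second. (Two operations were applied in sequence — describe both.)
This is the original image moderately posterized, then flipped horizontally (left ↔ right).

Each flat color has snapped to a coarser quantized level — most visibly, the near-white background has dropped to a flat grey. The teal diamond is in the left of the first image and the right of the second — shapes on opposite sides of the vertical midline have swapped in a mirror flip.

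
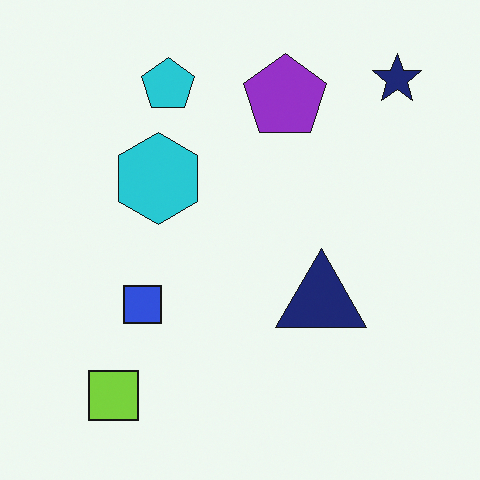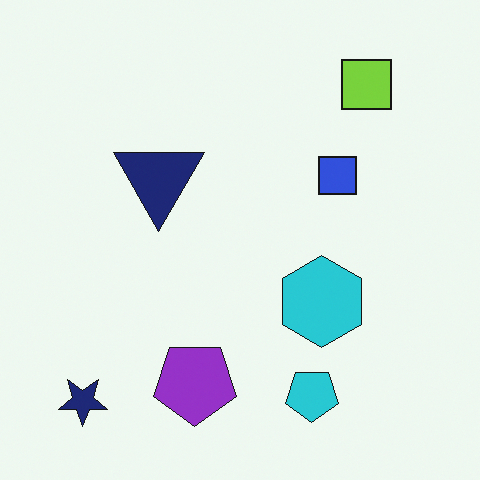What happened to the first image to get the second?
The transformation is: rotated 180°.

The navy star sits in the top-right of the first image and the bottom-left of the second — consistent with a whole-image 180° rotation.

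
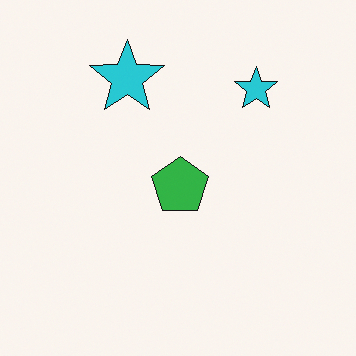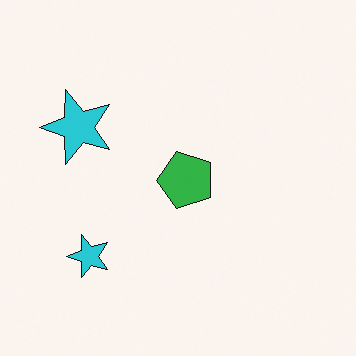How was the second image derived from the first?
The transformation is: transposed (reflected across the top-left ↔ bottom-right diagonal).

Shapes have swapped their row and column positions — what was in the top-right is now in the bottom-left — a diagonal reflection.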